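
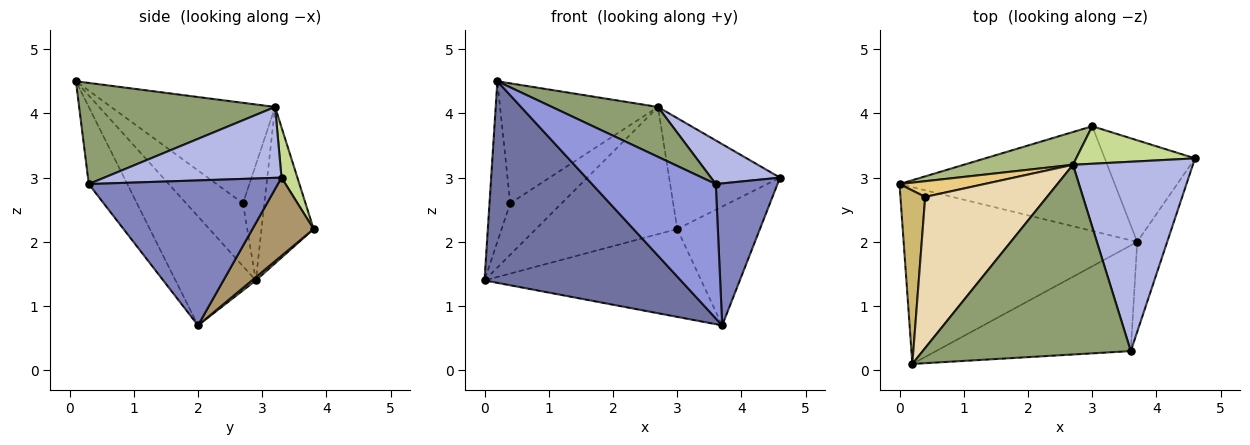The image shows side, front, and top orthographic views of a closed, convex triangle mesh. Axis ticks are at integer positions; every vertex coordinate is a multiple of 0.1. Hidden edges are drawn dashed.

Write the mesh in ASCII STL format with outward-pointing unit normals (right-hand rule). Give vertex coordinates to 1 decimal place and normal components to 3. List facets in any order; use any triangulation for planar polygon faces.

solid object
 facet normal -0.294 -0.719 -0.630
  outer loop
   vertex 3.7 2.0 0.7
   vertex 0.2 0.1 4.5
   vertex 0.0 2.9 1.4
  endloop
 endfacet
 facet normal 0.933 -0.304 -0.193
  outer loop
   vertex 3.6 0.3 2.9
   vertex 3.7 2.0 0.7
   vertex 4.6 3.3 3.0
  endloop
 endfacet
 facet normal -0.238 -0.763 -0.601
  outer loop
   vertex 3.6 0.3 2.9
   vertex 0.2 0.1 4.5
   vertex 3.7 2.0 0.7
  endloop
 endfacet
 facet normal 0.499 -0.195 0.844
  outer loop
   vertex 2.7 3.2 4.1
   vertex 3.6 0.3 2.9
   vertex 4.6 3.3 3.0
  endloop
 endfacet
 facet normal 0.425 -0.230 0.875
  outer loop
   vertex 2.7 3.2 4.1
   vertex 0.2 0.1 4.5
   vertex 3.6 0.3 2.9
  endloop
 endfacet
 facet normal -0.336 0.912 0.235
  outer loop
   vertex 3.0 3.8 2.2
   vertex 0.0 2.9 1.4
   vertex 2.7 3.2 4.1
  endloop
 endfacet
 facet normal 0.134 0.939 0.318
  outer loop
   vertex 3.0 3.8 2.2
   vertex 2.7 3.2 4.1
   vertex 4.6 3.3 3.0
  endloop
 endfacet
 facet normal 0.011 0.643 -0.766
  outer loop
   vertex 3.0 3.8 2.2
   vertex 3.7 2.0 0.7
   vertex 0.0 2.9 1.4
  endloop
 endfacet
 facet normal 0.490 0.663 -0.566
  outer loop
   vertex 3.0 3.8 2.2
   vertex 4.6 3.3 3.0
   vertex 3.7 2.0 0.7
  endloop
 endfacet
 facet normal -0.881 0.322 0.347
  outer loop
   vertex 0.4 2.7 2.6
   vertex 0.0 2.9 1.4
   vertex 0.2 0.1 4.5
  endloop
 endfacet
 facet normal -0.370 0.888 0.271
  outer loop
   vertex 0.4 2.7 2.6
   vertex 2.7 3.2 4.1
   vertex 0.0 2.9 1.4
  endloop
 endfacet
 facet normal -0.543 0.522 0.658
  outer loop
   vertex 0.4 2.7 2.6
   vertex 0.2 0.1 4.5
   vertex 2.7 3.2 4.1
  endloop
 endfacet
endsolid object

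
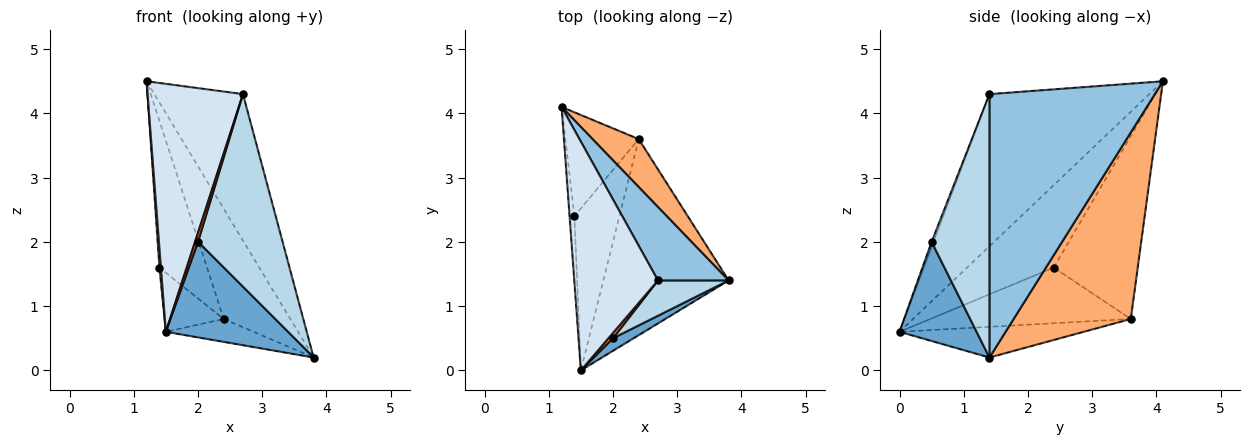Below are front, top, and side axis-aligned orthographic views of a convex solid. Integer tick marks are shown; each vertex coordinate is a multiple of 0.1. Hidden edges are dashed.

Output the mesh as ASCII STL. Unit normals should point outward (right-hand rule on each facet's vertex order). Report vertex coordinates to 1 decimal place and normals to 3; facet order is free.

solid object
 facet normal 0.531 -0.840 0.111
  outer loop
   vertex 2.0 0.5 2.0
   vertex 1.5 0.0 0.6
   vertex 3.8 1.4 0.2
  endloop
 endfacet
 facet normal 0.858 0.460 0.230
  outer loop
   vertex 2.7 1.4 4.3
   vertex 3.8 1.4 0.2
   vertex 1.2 4.1 4.5
  endloop
 endfacet
 facet normal 0.558 -0.816 0.150
  outer loop
   vertex 2.7 1.4 4.3
   vertex 2.0 0.5 2.0
   vertex 3.8 1.4 0.2
  endloop
 endfacet
 facet normal -0.777 -0.463 0.427
  outer loop
   vertex 2.7 1.4 4.3
   vertex 1.2 4.1 4.5
   vertex 1.5 0.0 0.6
  endloop
 endfacet
 facet normal -0.487 -0.753 0.443
  outer loop
   vertex 2.7 1.4 4.3
   vertex 1.5 0.0 0.6
   vertex 2.0 0.5 2.0
  endloop
 endfacet
 facet normal 0.850 0.483 0.210
  outer loop
   vertex 2.4 3.6 0.8
   vertex 1.2 4.1 4.5
   vertex 3.8 1.4 0.2
  endloop
 endfacet
 facet normal -0.236 0.113 -0.965
  outer loop
   vertex 2.4 3.6 0.8
   vertex 3.8 1.4 0.2
   vertex 1.5 0.0 0.6
  endloop
 endfacet
 facet normal -0.998 -0.017 -0.059
  outer loop
   vertex 1.4 2.4 1.6
   vertex 1.5 0.0 0.6
   vertex 1.2 4.1 4.5
  endloop
 endfacet
 facet normal -0.822 0.465 -0.329
  outer loop
   vertex 1.4 2.4 1.6
   vertex 1.2 4.1 4.5
   vertex 2.4 3.6 0.8
  endloop
 endfacet
 facet normal -0.758 0.224 -0.612
  outer loop
   vertex 1.4 2.4 1.6
   vertex 2.4 3.6 0.8
   vertex 1.5 0.0 0.6
  endloop
 endfacet
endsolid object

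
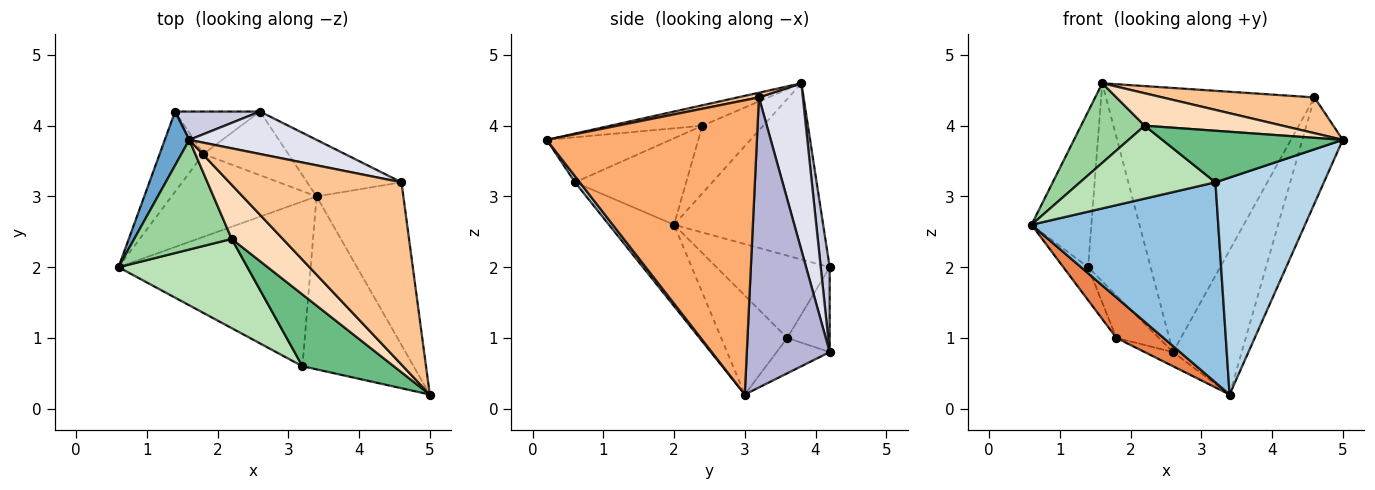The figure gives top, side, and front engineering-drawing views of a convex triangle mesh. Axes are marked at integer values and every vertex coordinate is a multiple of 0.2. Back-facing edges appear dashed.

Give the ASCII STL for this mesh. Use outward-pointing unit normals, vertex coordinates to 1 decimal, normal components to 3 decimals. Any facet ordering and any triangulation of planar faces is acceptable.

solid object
 facet normal -0.920 0.370 0.128
  outer loop
   vertex 1.6 3.8 4.6
   vertex 1.4 4.2 2.0
   vertex 0.6 2.0 2.6
  endloop
 endfacet
 facet normal -0.260 -0.746 -0.614
  outer loop
   vertex 3.2 0.6 3.2
   vertex 0.6 2.0 2.6
   vertex 3.4 3.0 0.2
  endloop
 endfacet
 facet normal 0.034 -0.782 -0.623
  outer loop
   vertex 3.2 0.6 3.2
   vertex 3.4 3.0 0.2
   vertex 5.0 0.2 3.8
  endloop
 endfacet
 facet normal -0.867 0.190 -0.461
  outer loop
   vertex 1.8 3.6 1.0
   vertex 0.6 2.0 2.6
   vertex 1.4 4.2 2.0
  endloop
 endfacet
 facet normal -0.523 -0.374 -0.766
  outer loop
   vertex 1.8 3.6 1.0
   vertex 3.4 3.0 0.2
   vertex 0.6 2.0 2.6
  endloop
 endfacet
 facet normal 0.943 0.181 -0.278
  outer loop
   vertex 4.6 3.2 4.4
   vertex 5.0 0.2 3.8
   vertex 3.4 3.0 0.2
  endloop
 endfacet
 facet normal 0.027 -0.193 0.981
  outer loop
   vertex 4.6 3.2 4.4
   vertex 1.6 3.8 4.6
   vertex 5.0 0.2 3.8
  endloop
 endfacet
 facet normal -0.324 -0.487 0.811
  outer loop
   vertex 2.2 2.4 4.0
   vertex 5.0 0.2 3.8
   vertex 1.6 3.8 4.6
  endloop
 endfacet
 facet normal -0.372 -0.542 0.754
  outer loop
   vertex 2.2 2.4 4.0
   vertex 3.2 0.6 3.2
   vertex 5.0 0.2 3.8
  endloop
 endfacet
 facet normal -0.489 -0.512 0.706
  outer loop
   vertex 2.2 2.4 4.0
   vertex 1.6 3.8 4.6
   vertex 0.6 2.0 2.6
  endloop
 endfacet
 facet normal -0.461 -0.562 0.687
  outer loop
   vertex 2.2 2.4 4.0
   vertex 0.6 2.0 2.6
   vertex 3.2 0.6 3.2
  endloop
 endfacet
 facet normal -0.577 0.577 -0.577
  outer loop
   vertex 2.6 4.2 0.8
   vertex 1.8 3.6 1.0
   vertex 1.4 4.2 2.0
  endloop
 endfacet
 facet normal -0.377 0.201 -0.904
  outer loop
   vertex 2.6 4.2 0.8
   vertex 3.4 3.0 0.2
   vertex 1.8 3.6 1.0
  endloop
 endfacet
 facet normal 0.747 0.619 -0.243
  outer loop
   vertex 2.6 4.2 0.8
   vertex 4.6 3.2 4.4
   vertex 3.4 3.0 0.2
  endloop
 endfacet
 facet normal 0.140 0.980 0.140
  outer loop
   vertex 2.6 4.2 0.8
   vertex 1.4 4.2 2.0
   vertex 1.6 3.8 4.6
  endloop
 endfacet
 facet normal 0.204 0.967 0.155
  outer loop
   vertex 2.6 4.2 0.8
   vertex 1.6 3.8 4.6
   vertex 4.6 3.2 4.4
  endloop
 endfacet
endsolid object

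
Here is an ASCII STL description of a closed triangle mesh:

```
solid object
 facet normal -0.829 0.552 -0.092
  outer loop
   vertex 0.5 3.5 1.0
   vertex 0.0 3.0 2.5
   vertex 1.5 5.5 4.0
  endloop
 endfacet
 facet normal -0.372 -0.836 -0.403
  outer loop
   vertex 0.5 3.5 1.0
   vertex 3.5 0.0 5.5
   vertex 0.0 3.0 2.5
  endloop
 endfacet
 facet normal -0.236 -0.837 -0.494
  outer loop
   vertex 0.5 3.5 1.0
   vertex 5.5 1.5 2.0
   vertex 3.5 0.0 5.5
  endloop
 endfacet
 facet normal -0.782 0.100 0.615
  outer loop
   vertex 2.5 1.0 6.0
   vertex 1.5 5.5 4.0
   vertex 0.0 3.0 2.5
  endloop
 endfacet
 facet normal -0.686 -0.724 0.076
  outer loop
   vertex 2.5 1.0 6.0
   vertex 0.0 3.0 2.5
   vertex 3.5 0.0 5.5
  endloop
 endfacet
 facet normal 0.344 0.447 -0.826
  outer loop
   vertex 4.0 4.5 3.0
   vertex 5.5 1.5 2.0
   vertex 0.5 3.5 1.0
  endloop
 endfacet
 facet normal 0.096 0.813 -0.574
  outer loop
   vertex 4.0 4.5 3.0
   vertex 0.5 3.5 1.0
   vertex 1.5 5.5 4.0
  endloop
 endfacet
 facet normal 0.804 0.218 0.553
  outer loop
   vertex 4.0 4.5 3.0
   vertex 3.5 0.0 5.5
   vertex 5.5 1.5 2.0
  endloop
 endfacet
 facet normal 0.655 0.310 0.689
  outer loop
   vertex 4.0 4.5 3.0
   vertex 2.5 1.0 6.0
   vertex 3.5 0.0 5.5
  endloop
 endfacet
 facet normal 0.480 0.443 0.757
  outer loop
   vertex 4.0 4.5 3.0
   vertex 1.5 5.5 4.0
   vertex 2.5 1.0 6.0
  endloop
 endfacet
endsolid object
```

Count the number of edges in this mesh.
15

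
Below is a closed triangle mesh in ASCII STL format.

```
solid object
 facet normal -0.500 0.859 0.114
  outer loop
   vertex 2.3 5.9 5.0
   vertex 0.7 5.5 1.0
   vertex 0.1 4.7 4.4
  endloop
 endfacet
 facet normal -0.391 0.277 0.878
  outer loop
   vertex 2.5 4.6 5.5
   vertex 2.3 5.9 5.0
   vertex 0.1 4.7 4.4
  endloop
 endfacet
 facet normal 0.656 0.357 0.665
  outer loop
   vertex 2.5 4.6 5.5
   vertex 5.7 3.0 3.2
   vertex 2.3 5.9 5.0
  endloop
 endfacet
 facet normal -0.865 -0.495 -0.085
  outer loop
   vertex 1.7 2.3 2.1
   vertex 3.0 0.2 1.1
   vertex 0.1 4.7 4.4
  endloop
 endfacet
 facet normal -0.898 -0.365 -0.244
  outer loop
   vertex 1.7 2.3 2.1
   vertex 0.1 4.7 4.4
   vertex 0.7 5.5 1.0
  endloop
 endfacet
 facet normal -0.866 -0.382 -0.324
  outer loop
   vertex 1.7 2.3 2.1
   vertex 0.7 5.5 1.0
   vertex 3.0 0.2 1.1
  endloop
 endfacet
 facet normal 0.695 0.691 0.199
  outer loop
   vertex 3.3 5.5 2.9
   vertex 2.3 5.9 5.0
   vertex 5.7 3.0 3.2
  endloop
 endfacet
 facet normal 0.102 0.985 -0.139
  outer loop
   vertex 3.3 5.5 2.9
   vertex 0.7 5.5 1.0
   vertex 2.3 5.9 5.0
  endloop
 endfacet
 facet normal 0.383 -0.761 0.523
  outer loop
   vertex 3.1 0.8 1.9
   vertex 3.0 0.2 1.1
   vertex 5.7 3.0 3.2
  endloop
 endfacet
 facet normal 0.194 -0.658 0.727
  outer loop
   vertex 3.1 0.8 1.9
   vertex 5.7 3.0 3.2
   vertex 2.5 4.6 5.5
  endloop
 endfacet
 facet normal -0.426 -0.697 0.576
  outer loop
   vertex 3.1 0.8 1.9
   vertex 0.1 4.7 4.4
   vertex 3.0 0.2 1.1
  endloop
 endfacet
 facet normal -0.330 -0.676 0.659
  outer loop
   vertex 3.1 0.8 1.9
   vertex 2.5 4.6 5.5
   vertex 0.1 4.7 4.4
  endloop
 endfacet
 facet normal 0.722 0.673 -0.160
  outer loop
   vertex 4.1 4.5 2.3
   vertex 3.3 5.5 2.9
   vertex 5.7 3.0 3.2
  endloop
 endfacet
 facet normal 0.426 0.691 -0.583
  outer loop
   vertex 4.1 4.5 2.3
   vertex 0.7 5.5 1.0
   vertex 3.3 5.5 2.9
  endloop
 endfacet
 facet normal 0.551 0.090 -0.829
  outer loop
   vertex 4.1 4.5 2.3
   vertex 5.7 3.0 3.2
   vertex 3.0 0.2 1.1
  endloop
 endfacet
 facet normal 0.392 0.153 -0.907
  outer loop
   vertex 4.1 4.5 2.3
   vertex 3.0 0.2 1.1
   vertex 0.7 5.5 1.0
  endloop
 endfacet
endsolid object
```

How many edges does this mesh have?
24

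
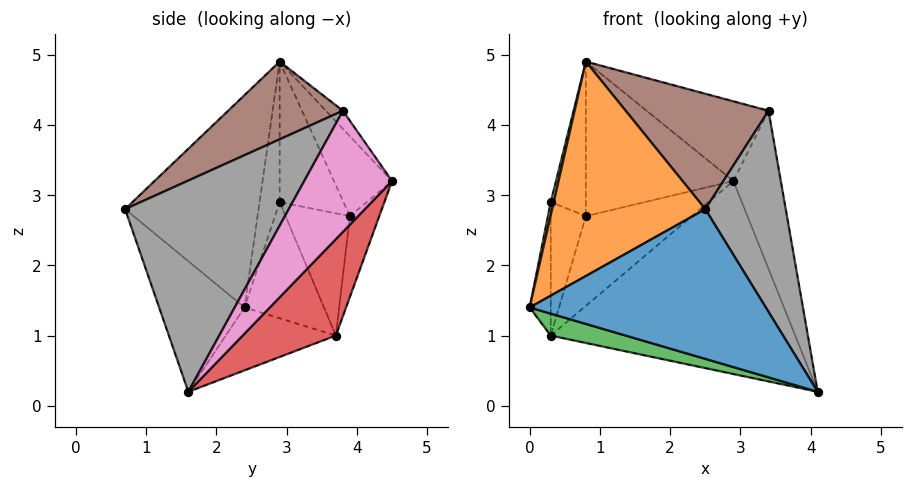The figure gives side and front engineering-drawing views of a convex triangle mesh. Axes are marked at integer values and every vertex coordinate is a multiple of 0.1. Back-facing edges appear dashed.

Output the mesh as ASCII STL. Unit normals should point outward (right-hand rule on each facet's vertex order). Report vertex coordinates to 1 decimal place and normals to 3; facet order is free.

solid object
 facet normal -0.300 -0.829 -0.472
  outer loop
   vertex 2.5 0.7 2.8
   vertex 0.0 2.4 1.4
   vertex 4.1 1.6 0.2
  endloop
 endfacet
 facet normal -0.636 -0.730 0.250
  outer loop
   vertex 0.8 2.9 4.9
   vertex 0.0 2.4 1.4
   vertex 2.5 0.7 2.8
  endloop
 endfacet
 facet normal -0.312 -0.213 -0.926
  outer loop
   vertex 0.3 3.7 1.0
   vertex 4.1 1.6 0.2
   vertex 0.0 2.4 1.4
  endloop
 endfacet
 facet normal 0.284 0.744 -0.605
  outer loop
   vertex 0.3 3.7 1.0
   vertex 2.9 4.5 3.2
   vertex 4.1 1.6 0.2
  endloop
 endfacet
 facet normal -0.109 0.788 0.606
  outer loop
   vertex 3.4 3.8 4.2
   vertex 2.9 4.5 3.2
   vertex 0.8 2.9 4.9
  endloop
 endfacet
 facet normal 0.377 -0.470 0.798
  outer loop
   vertex 3.4 3.8 4.2
   vertex 0.8 2.9 4.9
   vertex 2.5 0.7 2.8
  endloop
 endfacet
 facet normal 0.875 0.472 -0.107
  outer loop
   vertex 3.4 3.8 4.2
   vertex 4.1 1.6 0.2
   vertex 2.9 4.5 3.2
  endloop
 endfacet
 facet normal 0.833 -0.410 0.371
  outer loop
   vertex 3.4 3.8 4.2
   vertex 2.5 0.7 2.8
   vertex 4.1 1.6 0.2
  endloop
 endfacet
 facet normal -0.960 -0.144 0.240
  outer loop
   vertex 0.3 2.9 2.9
   vertex 0.0 2.4 1.4
   vertex 0.8 2.9 4.9
  endloop
 endfacet
 facet normal -0.961 0.255 0.107
  outer loop
   vertex 0.3 2.9 2.9
   vertex 0.3 3.7 1.0
   vertex 0.0 2.4 1.4
  endloop
 endfacet
 facet normal -0.338 0.857 0.390
  outer loop
   vertex 0.8 3.9 2.7
   vertex 0.8 2.9 4.9
   vertex 2.9 4.5 3.2
  endloop
 endfacet
 facet normal -0.267 0.963 -0.035
  outer loop
   vertex 0.8 3.9 2.7
   vertex 2.9 4.5 3.2
   vertex 0.3 3.7 1.0
  endloop
 endfacet
 facet normal -0.856 0.471 0.214
  outer loop
   vertex 0.8 3.9 2.7
   vertex 0.3 2.9 2.9
   vertex 0.8 2.9 4.9
  endloop
 endfacet
 facet normal -0.860 0.470 0.198
  outer loop
   vertex 0.8 3.9 2.7
   vertex 0.3 3.7 1.0
   vertex 0.3 2.9 2.9
  endloop
 endfacet
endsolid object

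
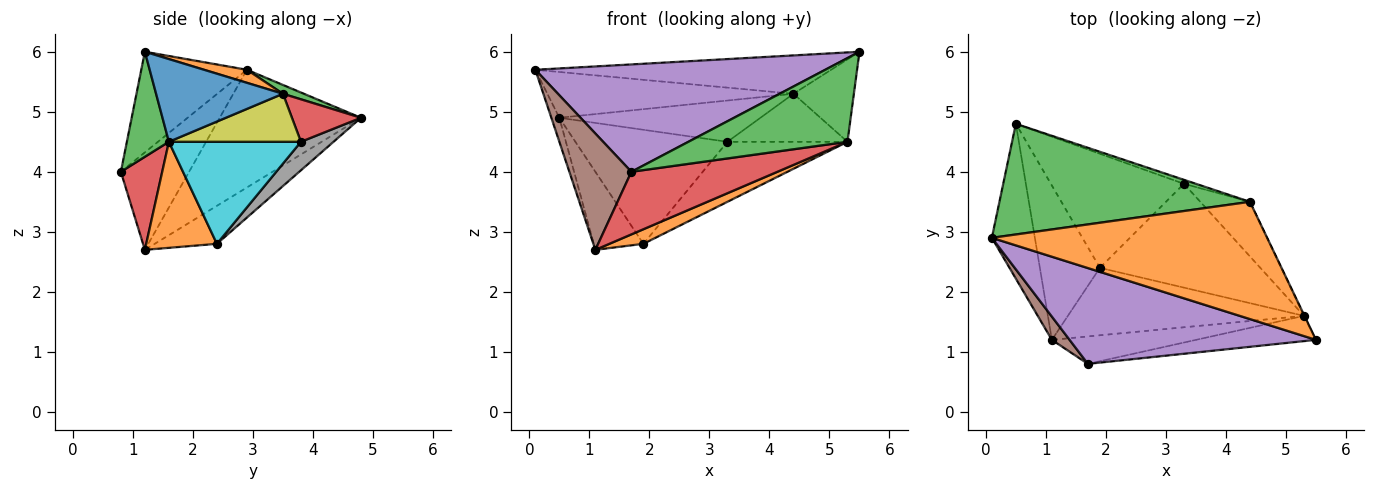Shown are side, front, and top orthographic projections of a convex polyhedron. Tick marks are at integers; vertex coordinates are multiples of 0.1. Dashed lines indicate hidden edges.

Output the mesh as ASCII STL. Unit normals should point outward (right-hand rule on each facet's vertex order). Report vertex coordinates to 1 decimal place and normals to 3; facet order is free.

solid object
 facet normal -0.938 0.053 -0.343
  outer loop
   vertex 1.1 1.2 2.7
   vertex 0.1 2.9 5.7
   vertex 0.5 4.8 4.9
  endloop
 endfacet
 facet normal 0.045 0.311 0.950
  outer loop
   vertex 4.4 3.5 5.3
   vertex 0.1 2.9 5.7
   vertex 5.5 1.2 6.0
  endloop
 endfacet
 facet normal 0.033 0.382 0.924
  outer loop
   vertex 4.4 3.5 5.3
   vertex 0.5 4.8 4.9
   vertex 0.1 2.9 5.7
  endloop
 endfacet
 facet normal 0.323 0.942 -0.091
  outer loop
   vertex 4.4 3.5 5.3
   vertex 3.3 3.8 4.5
   vertex 0.5 4.8 4.9
  endloop
 endfacet
 facet normal -0.262 -0.720 0.642
  outer loop
   vertex 1.7 0.8 4.0
   vertex 5.5 1.2 6.0
   vertex 0.1 2.9 5.7
  endloop
 endfacet
 facet normal -0.733 -0.667 0.133
  outer loop
   vertex 1.7 0.8 4.0
   vertex 0.1 2.9 5.7
   vertex 1.1 1.2 2.7
  endloop
 endfacet
 facet normal -0.492 0.393 -0.777
  outer loop
   vertex 1.9 2.4 2.8
   vertex 1.1 1.2 2.7
   vertex 0.5 4.8 4.9
  endloop
 endfacet
 facet normal 0.150 0.699 -0.699
  outer loop
   vertex 1.9 2.4 2.8
   vertex 0.5 4.8 4.9
   vertex 3.3 3.8 4.5
  endloop
 endfacet
 facet normal 0.588 0.534 -0.608
  outer loop
   vertex 5.3 1.6 4.5
   vertex 3.3 3.8 4.5
   vertex 4.4 3.5 5.3
  endloop
 endfacet
 facet normal 0.482 0.438 -0.758
  outer loop
   vertex 5.3 1.6 4.5
   vertex 1.9 2.4 2.8
   vertex 3.3 3.8 4.5
  endloop
 endfacet
 facet normal 0.903 0.430 -0.006
  outer loop
   vertex 5.3 1.6 4.5
   vertex 4.4 3.5 5.3
   vertex 5.5 1.2 6.0
  endloop
 endfacet
 facet normal 0.402 -0.193 -0.895
  outer loop
   vertex 5.3 1.6 4.5
   vertex 1.1 1.2 2.7
   vertex 1.9 2.4 2.8
  endloop
 endfacet
 facet normal 0.245 -0.928 -0.280
  outer loop
   vertex 5.3 1.6 4.5
   vertex 5.5 1.2 6.0
   vertex 1.7 0.8 4.0
  endloop
 endfacet
 facet normal 0.251 -0.887 -0.389
  outer loop
   vertex 5.3 1.6 4.5
   vertex 1.7 0.8 4.0
   vertex 1.1 1.2 2.7
  endloop
 endfacet
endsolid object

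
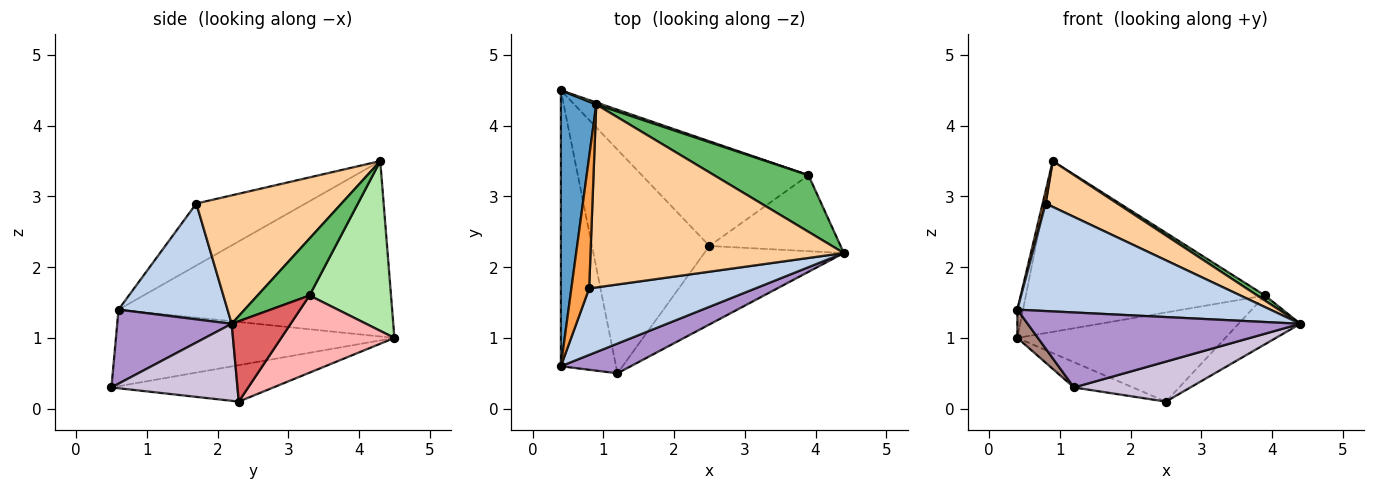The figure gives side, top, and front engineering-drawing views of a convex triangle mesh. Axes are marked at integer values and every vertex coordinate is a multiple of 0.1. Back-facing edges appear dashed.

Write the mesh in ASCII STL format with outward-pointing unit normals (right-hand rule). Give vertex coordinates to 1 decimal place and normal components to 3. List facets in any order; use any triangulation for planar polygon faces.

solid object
 facet normal -0.980 0.020 0.198
  outer loop
   vertex 0.9 4.3 3.5
   vertex 0.4 4.5 1.0
   vertex 0.4 0.6 1.4
  endloop
 endfacet
 facet normal 0.344 -0.799 0.494
  outer loop
   vertex 0.8 1.7 2.9
   vertex 0.4 0.6 1.4
   vertex 4.4 2.2 1.2
  endloop
 endfacet
 facet normal -0.961 -0.027 0.276
  outer loop
   vertex 0.8 1.7 2.9
   vertex 0.9 4.3 3.5
   vertex 0.4 0.6 1.4
  endloop
 endfacet
 facet normal 0.441 -0.218 0.870
  outer loop
   vertex 0.8 1.7 2.9
   vertex 4.4 2.2 1.2
   vertex 0.9 4.3 3.5
  endloop
 endfacet
 facet normal 0.515 -0.076 0.854
  outer loop
   vertex 3.9 3.3 1.6
   vertex 0.9 4.3 3.5
   vertex 4.4 2.2 1.2
  endloop
 endfacet
 facet normal 0.323 0.946 0.011
  outer loop
   vertex 3.9 3.3 1.6
   vertex 0.4 4.5 1.0
   vertex 0.9 4.3 3.5
  endloop
 endfacet
 facet normal 0.458 0.480 -0.748
  outer loop
   vertex 3.9 3.3 1.6
   vertex 4.4 2.2 1.2
   vertex 2.5 2.3 0.1
  endloop
 endfacet
 facet normal 0.333 0.611 -0.718
  outer loop
   vertex 3.9 3.3 1.6
   vertex 2.5 2.3 0.1
   vertex 0.4 4.5 1.0
  endloop
 endfacet
 facet normal 0.364 -0.866 0.343
  outer loop
   vertex 1.2 0.5 0.3
   vertex 4.4 2.2 1.2
   vertex 0.4 0.6 1.4
  endloop
 endfacet
 facet normal 0.441 -0.408 -0.799
  outer loop
   vertex 1.2 0.5 0.3
   vertex 2.5 2.3 0.1
   vertex 4.4 2.2 1.2
  endloop
 endfacet
 facet normal -0.810 -0.060 -0.584
  outer loop
   vertex 1.2 0.5 0.3
   vertex 0.4 0.6 1.4
   vertex 0.4 4.5 1.0
  endloop
 endfacet
 facet normal -0.295 0.107 -0.950
  outer loop
   vertex 1.2 0.5 0.3
   vertex 0.4 4.5 1.0
   vertex 2.5 2.3 0.1
  endloop
 endfacet
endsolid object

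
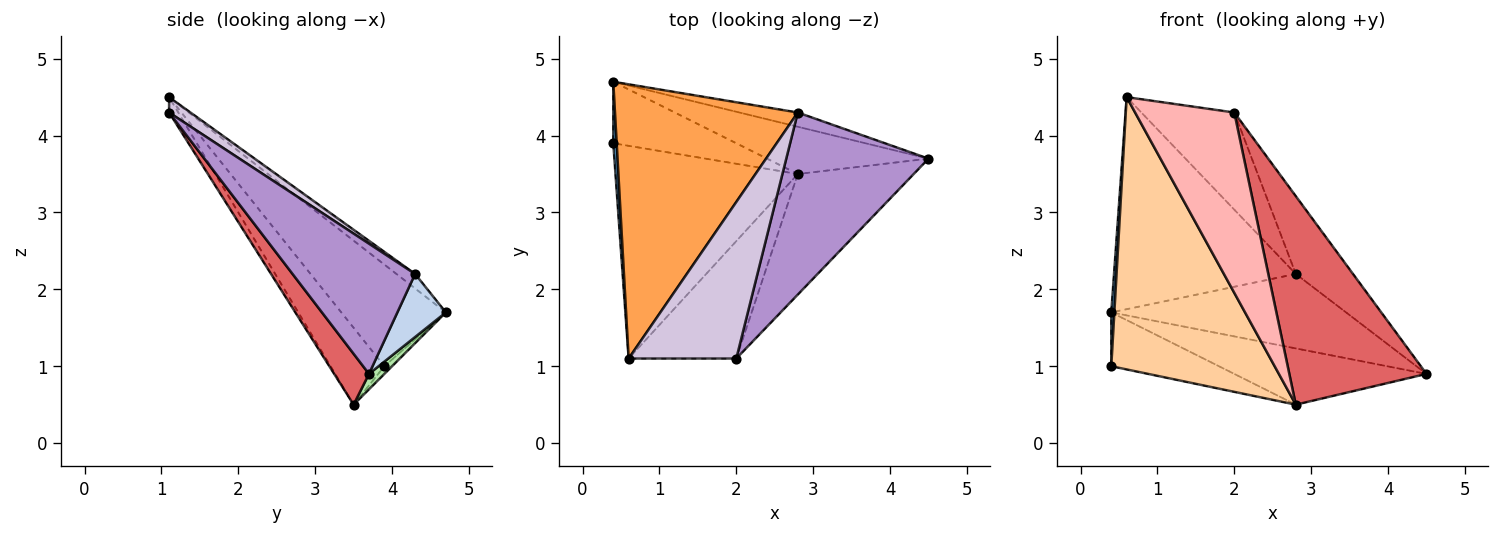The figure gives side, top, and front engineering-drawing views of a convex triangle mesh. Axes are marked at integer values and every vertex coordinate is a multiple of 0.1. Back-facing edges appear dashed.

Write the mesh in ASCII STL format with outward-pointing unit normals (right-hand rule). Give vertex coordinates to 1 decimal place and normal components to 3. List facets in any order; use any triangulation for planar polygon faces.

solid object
 facet normal -0.999 -0.029 0.034
  outer loop
   vertex 0.4 4.7 1.7
   vertex 0.4 3.9 1.0
   vertex 0.6 1.1 4.5
  endloop
 endfacet
 facet normal 0.199 0.963 -0.184
  outer loop
   vertex 2.8 4.3 2.2
   vertex 4.5 3.7 0.9
   vertex 0.4 4.7 1.7
  endloop
 endfacet
 facet normal -0.063 0.611 0.789
  outer loop
   vertex 2.8 4.3 2.2
   vertex 0.4 4.7 1.7
   vertex 0.6 1.1 4.5
  endloop
 endfacet
 facet normal -0.251 -0.763 -0.596
  outer loop
   vertex 2.8 3.5 0.5
   vertex 0.6 1.1 4.5
   vertex 0.4 3.9 1.0
  endloop
 endfacet
 facet normal -0.047 0.658 -0.752
  outer loop
   vertex 2.8 3.5 0.5
   vertex 0.4 3.9 1.0
   vertex 0.4 4.7 1.7
  endloop
 endfacet
 facet normal 0.061 0.764 -0.642
  outer loop
   vertex 2.8 3.5 0.5
   vertex 0.4 4.7 1.7
   vertex 4.5 3.7 0.9
  endloop
 endfacet
 facet normal 0.215 -0.846 -0.489
  outer loop
   vertex 2.0 1.1 4.3
   vertex 2.8 3.5 0.5
   vertex 4.5 3.7 0.9
  endloop
 endfacet
 facet normal -0.078 -0.835 -0.544
  outer loop
   vertex 2.0 1.1 4.3
   vertex 0.6 1.1 4.5
   vertex 2.8 3.5 0.5
  endloop
 endfacet
 facet normal 0.644 0.301 0.703
  outer loop
   vertex 2.0 1.1 4.3
   vertex 4.5 3.7 0.9
   vertex 2.8 4.3 2.2
  endloop
 endfacet
 facet normal 0.121 0.523 0.844
  outer loop
   vertex 2.0 1.1 4.3
   vertex 2.8 4.3 2.2
   vertex 0.6 1.1 4.5
  endloop
 endfacet
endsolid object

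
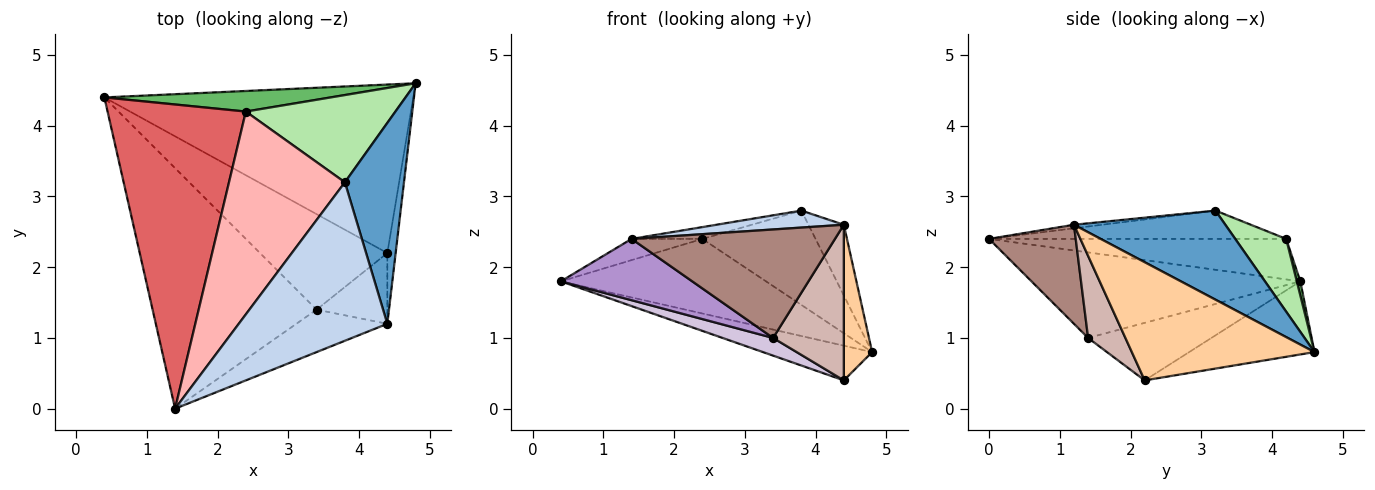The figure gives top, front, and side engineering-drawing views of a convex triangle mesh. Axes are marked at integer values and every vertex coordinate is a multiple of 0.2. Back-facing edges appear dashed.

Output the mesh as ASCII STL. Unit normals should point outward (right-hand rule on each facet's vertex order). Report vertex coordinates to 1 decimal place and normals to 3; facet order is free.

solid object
 facet normal 0.818 0.191 0.543
  outer loop
   vertex 4.4 1.2 2.6
   vertex 4.8 4.6 0.8
   vertex 3.8 3.2 2.8
  endloop
 endfacet
 facet normal -0.024 -0.107 0.994
  outer loop
   vertex 4.4 1.2 2.6
   vertex 3.8 3.2 2.8
   vertex 1.4 0.0 2.4
  endloop
 endfacet
 facet normal -0.226 0.197 -0.954
  outer loop
   vertex 4.4 2.2 0.4
   vertex 0.4 4.4 1.8
   vertex 4.8 4.6 0.8
  endloop
 endfacet
 facet normal 0.986 -0.153 -0.069
  outer loop
   vertex 4.4 2.2 0.4
   vertex 4.8 4.6 0.8
   vertex 4.4 1.2 2.6
  endloop
 endfacet
 facet normal 0.017 0.964 0.266
  outer loop
   vertex 2.4 4.2 2.4
   vertex 4.8 4.6 0.8
   vertex 0.4 4.4 1.8
  endloop
 endfacet
 facet normal 0.314 0.697 0.645
  outer loop
   vertex 2.4 4.2 2.4
   vertex 3.8 3.2 2.8
   vertex 4.8 4.6 0.8
  endloop
 endfacet
 facet normal -0.281 0.067 0.958
  outer loop
   vertex 2.4 4.2 2.4
   vertex 0.4 4.4 1.8
   vertex 1.4 0.0 2.4
  endloop
 endfacet
 facet normal -0.237 0.056 0.970
  outer loop
   vertex 2.4 4.2 2.4
   vertex 1.4 0.0 2.4
   vertex 3.8 3.2 2.8
  endloop
 endfacet
 facet normal -0.451 -0.220 -0.865
  outer loop
   vertex 3.4 1.4 1.0
   vertex 1.4 0.0 2.4
   vertex 0.4 4.4 1.8
  endloop
 endfacet
 facet normal -0.406 -0.166 -0.899
  outer loop
   vertex 3.4 1.4 1.0
   vertex 0.4 4.4 1.8
   vertex 4.4 2.2 0.4
  endloop
 endfacet
 facet normal 0.369 -0.866 -0.339
  outer loop
   vertex 3.4 1.4 1.0
   vertex 4.4 1.2 2.6
   vertex 1.4 0.0 2.4
  endloop
 endfacet
 facet normal 0.433 -0.821 -0.373
  outer loop
   vertex 3.4 1.4 1.0
   vertex 4.4 2.2 0.4
   vertex 4.4 1.2 2.6
  endloop
 endfacet
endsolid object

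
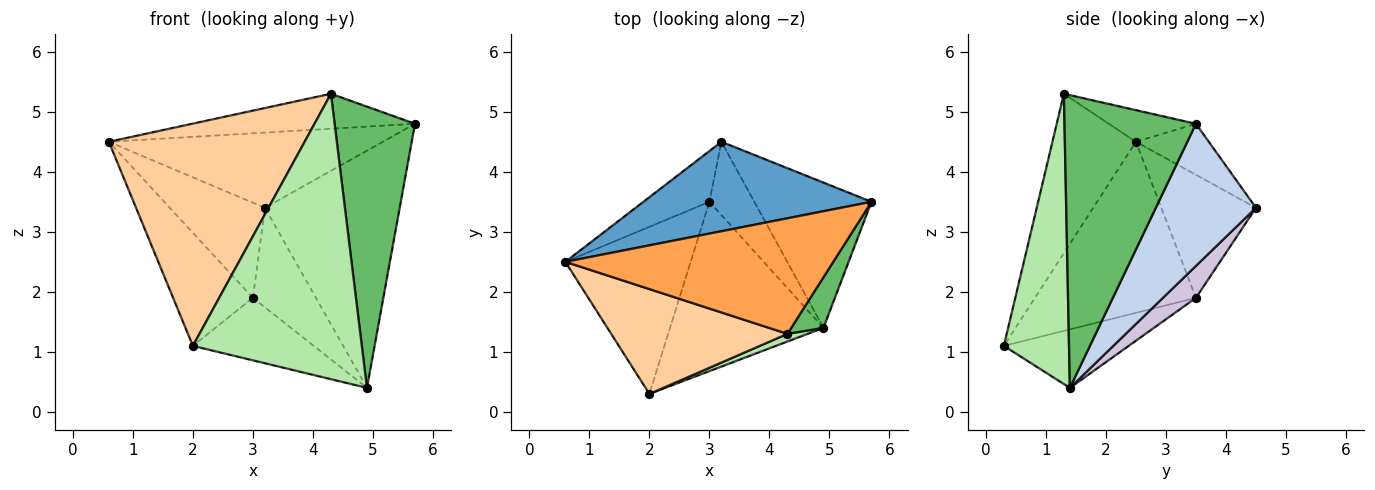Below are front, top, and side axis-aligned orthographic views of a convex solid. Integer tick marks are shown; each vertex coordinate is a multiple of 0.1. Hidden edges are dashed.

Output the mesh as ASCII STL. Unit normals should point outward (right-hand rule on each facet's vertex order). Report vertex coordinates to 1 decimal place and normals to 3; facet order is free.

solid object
 facet normal -0.169 0.634 0.754
  outer loop
   vertex 3.2 4.5 3.4
   vertex 0.6 2.5 4.5
   vertex 5.7 3.5 4.8
  endloop
 endfacet
 facet normal 0.535 0.720 -0.441
  outer loop
   vertex 4.9 1.4 0.4
   vertex 3.2 4.5 3.4
   vertex 5.7 3.5 4.8
  endloop
 endfacet
 facet normal -0.112 0.288 0.951
  outer loop
   vertex 4.3 1.3 5.3
   vertex 5.7 3.5 4.8
   vertex 0.6 2.5 4.5
  endloop
 endfacet
 facet normal -0.360 -0.844 0.398
  outer loop
   vertex 4.3 1.3 5.3
   vertex 0.6 2.5 4.5
   vertex 2.0 0.3 1.1
  endloop
 endfacet
 facet normal 0.849 -0.519 0.093
  outer loop
   vertex 4.3 1.3 5.3
   vertex 4.9 1.4 0.4
   vertex 5.7 3.5 4.8
  endloop
 endfacet
 facet normal 0.360 -0.933 0.025
  outer loop
   vertex 4.3 1.3 5.3
   vertex 2.0 0.3 1.1
   vertex 4.9 1.4 0.4
  endloop
 endfacet
 facet normal -0.749 0.371 -0.549
  outer loop
   vertex 3.0 3.5 1.9
   vertex 2.0 0.3 1.1
   vertex 0.6 2.5 4.5
  endloop
 endfacet
 facet normal -0.660 0.663 -0.354
  outer loop
   vertex 3.0 3.5 1.9
   vertex 0.6 2.5 4.5
   vertex 3.2 4.5 3.4
  endloop
 endfacet
 facet normal -0.337 0.326 -0.883
  outer loop
   vertex 3.0 3.5 1.9
   vertex 4.9 1.4 0.4
   vertex 2.0 0.3 1.1
  endloop
 endfacet
 facet normal 0.389 0.742 -0.546
  outer loop
   vertex 3.0 3.5 1.9
   vertex 3.2 4.5 3.4
   vertex 4.9 1.4 0.4
  endloop
 endfacet
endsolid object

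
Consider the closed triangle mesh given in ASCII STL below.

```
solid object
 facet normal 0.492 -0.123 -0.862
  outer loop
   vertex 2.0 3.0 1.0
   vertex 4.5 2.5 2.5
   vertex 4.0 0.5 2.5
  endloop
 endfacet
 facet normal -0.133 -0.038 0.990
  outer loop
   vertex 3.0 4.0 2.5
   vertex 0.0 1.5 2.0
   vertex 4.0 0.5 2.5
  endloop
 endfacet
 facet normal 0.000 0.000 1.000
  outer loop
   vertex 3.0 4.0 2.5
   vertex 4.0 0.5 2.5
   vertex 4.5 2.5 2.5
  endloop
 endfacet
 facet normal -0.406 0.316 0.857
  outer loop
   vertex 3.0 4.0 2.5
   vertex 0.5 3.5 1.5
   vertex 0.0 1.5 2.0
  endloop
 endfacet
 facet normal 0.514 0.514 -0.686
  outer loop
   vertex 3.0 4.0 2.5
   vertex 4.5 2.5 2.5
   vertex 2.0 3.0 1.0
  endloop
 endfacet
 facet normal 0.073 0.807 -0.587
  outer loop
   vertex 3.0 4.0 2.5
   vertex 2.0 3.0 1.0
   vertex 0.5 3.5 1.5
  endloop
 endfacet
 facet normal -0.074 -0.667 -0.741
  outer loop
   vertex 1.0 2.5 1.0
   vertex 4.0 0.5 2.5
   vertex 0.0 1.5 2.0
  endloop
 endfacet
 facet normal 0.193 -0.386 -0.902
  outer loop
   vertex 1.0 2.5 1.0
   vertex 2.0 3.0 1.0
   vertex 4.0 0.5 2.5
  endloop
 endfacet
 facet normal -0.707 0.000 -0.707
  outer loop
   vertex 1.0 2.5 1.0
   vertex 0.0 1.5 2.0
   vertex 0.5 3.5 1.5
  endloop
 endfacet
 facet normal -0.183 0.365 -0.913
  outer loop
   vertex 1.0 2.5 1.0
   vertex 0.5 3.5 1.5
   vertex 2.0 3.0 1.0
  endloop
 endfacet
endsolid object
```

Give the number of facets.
10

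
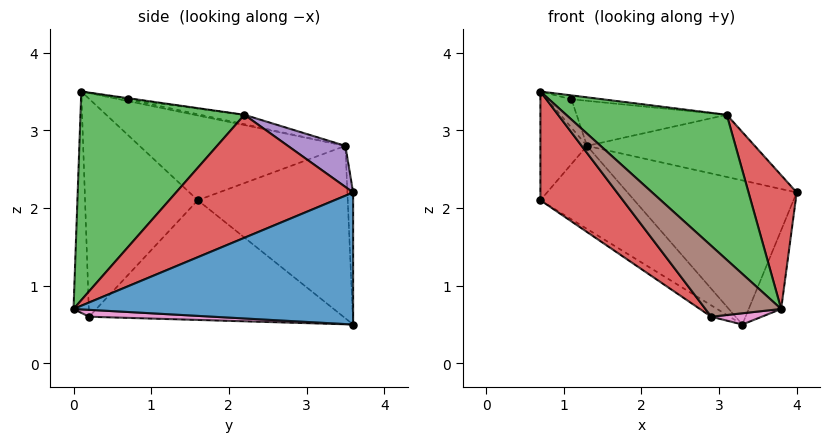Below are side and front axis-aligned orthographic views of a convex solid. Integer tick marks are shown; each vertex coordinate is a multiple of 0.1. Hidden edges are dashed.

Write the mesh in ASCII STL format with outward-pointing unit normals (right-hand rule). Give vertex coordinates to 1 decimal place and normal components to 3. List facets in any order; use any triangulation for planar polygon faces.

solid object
 facet normal 0.919 0.107 -0.379
  outer loop
   vertex 3.3 3.6 0.5
   vertex 4.0 3.6 2.2
   vertex 3.8 0.0 0.7
  endloop
 endfacet
 facet normal -0.034 0.999 0.014
  outer loop
   vertex 1.3 3.5 2.8
   vertex 4.0 3.6 2.2
   vertex 3.3 3.6 0.5
  endloop
 endfacet
 facet normal 0.553 -0.542 0.632
  outer loop
   vertex 3.1 2.2 3.2
   vertex 0.7 0.1 3.5
   vertex 3.8 0.0 0.7
  endloop
 endfacet
 facet normal 0.863 -0.235 0.448
  outer loop
   vertex 3.1 2.2 3.2
   vertex 3.8 0.0 0.7
   vertex 4.0 3.6 2.2
  endloop
 endfacet
 facet normal 0.171 0.498 0.850
  outer loop
   vertex 3.1 2.2 3.2
   vertex 4.0 3.6 2.2
   vertex 1.3 3.5 2.8
  endloop
 endfacet
 facet normal -0.194 -0.964 -0.181
  outer loop
   vertex 2.9 0.2 0.6
   vertex 3.8 0.0 0.7
   vertex 0.7 0.1 3.5
  endloop
 endfacet
 facet normal 0.101 -0.041 -0.994
  outer loop
   vertex 2.9 0.2 0.6
   vertex 3.3 3.6 0.5
   vertex 3.8 0.0 0.7
  endloop
 endfacet
 facet normal -0.078 0.214 0.974
  outer loop
   vertex 1.1 0.7 3.4
   vertex 1.3 3.5 2.8
   vertex 0.7 0.1 3.5
  endloop
 endfacet
 facet normal -0.049 0.196 0.979
  outer loop
   vertex 1.1 0.7 3.4
   vertex 0.7 0.1 3.5
   vertex 3.1 2.2 3.2
  endloop
 endfacet
 facet normal -0.063 0.213 0.975
  outer loop
   vertex 1.1 0.7 3.4
   vertex 3.1 2.2 3.2
   vertex 1.3 3.5 2.8
  endloop
 endfacet
 facet normal -0.690 0.432 -0.581
  outer loop
   vertex 0.7 1.6 2.1
   vertex 1.3 3.5 2.8
   vertex 3.3 3.6 0.5
  endloop
 endfacet
 facet normal -0.546 0.040 -0.837
  outer loop
   vertex 0.7 1.6 2.1
   vertex 3.3 3.6 0.5
   vertex 2.9 0.2 0.6
  endloop
 endfacet
 facet normal -0.949 0.215 0.230
  outer loop
   vertex 0.7 1.6 2.1
   vertex 0.7 0.1 3.5
   vertex 1.3 3.5 2.8
  endloop
 endfacet
 facet normal -0.682 -0.499 -0.535
  outer loop
   vertex 0.7 1.6 2.1
   vertex 2.9 0.2 0.6
   vertex 0.7 0.1 3.5
  endloop
 endfacet
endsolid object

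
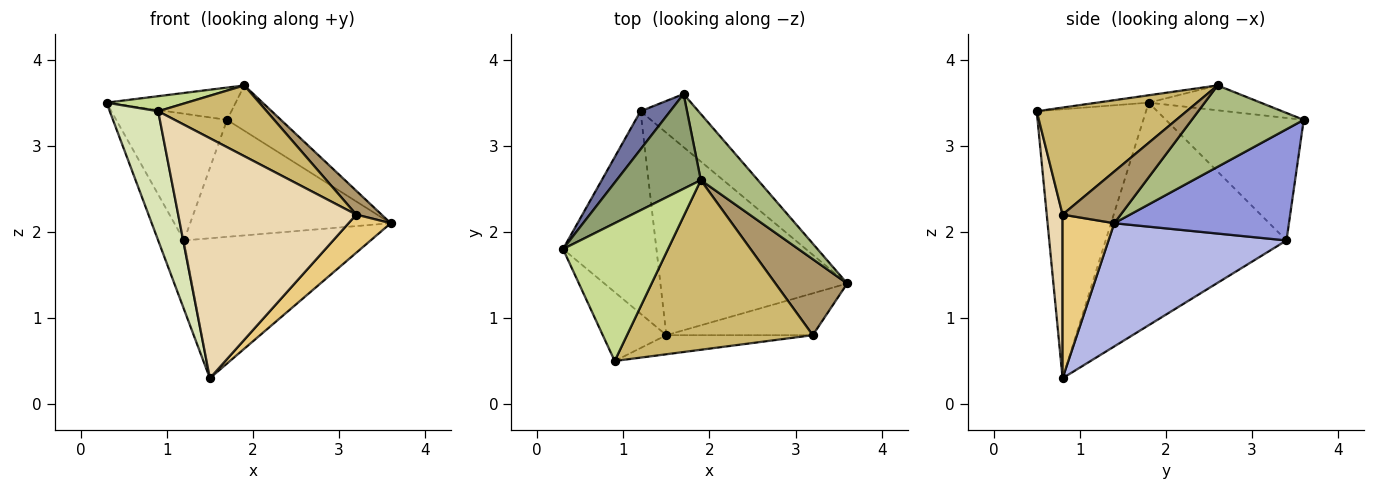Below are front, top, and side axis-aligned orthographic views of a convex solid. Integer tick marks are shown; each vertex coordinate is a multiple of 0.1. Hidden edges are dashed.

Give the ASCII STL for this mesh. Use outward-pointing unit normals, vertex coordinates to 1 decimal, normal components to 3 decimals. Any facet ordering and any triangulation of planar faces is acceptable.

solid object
 facet normal -0.766 0.616 0.185
  outer loop
   vertex 1.2 3.4 1.9
   vertex 0.3 1.8 3.5
   vertex 1.7 3.6 3.3
  endloop
 endfacet
 facet normal -0.914 0.131 -0.384
  outer loop
   vertex 1.2 3.4 1.9
   vertex 1.5 0.8 0.3
   vertex 0.3 1.8 3.5
  endloop
 endfacet
 facet normal 0.621 0.713 -0.324
  outer loop
   vertex 1.2 3.4 1.9
   vertex 1.7 3.6 3.3
   vertex 3.6 1.4 2.1
  endloop
 endfacet
 facet normal 0.477 0.500 -0.723
  outer loop
   vertex 1.2 3.4 1.9
   vertex 3.6 1.4 2.1
   vertex 1.5 0.8 0.3
  endloop
 endfacet
 facet normal -0.269 0.311 0.912
  outer loop
   vertex 1.9 2.6 3.7
   vertex 1.7 3.6 3.3
   vertex 0.3 1.8 3.5
  endloop
 endfacet
 facet normal 0.762 0.366 0.535
  outer loop
   vertex 1.9 2.6 3.7
   vertex 3.6 1.4 2.1
   vertex 1.7 3.6 3.3
  endloop
 endfacet
 facet normal -0.070 -0.108 0.992
  outer loop
   vertex 0.9 0.5 3.4
   vertex 1.9 2.6 3.7
   vertex 0.3 1.8 3.5
  endloop
 endfacet
 facet normal -0.894 -0.396 -0.211
  outer loop
   vertex 0.9 0.5 3.4
   vertex 0.3 1.8 3.5
   vertex 1.5 0.8 0.3
  endloop
 endfacet
 facet normal 0.566 -0.246 0.787
  outer loop
   vertex 3.2 0.8 2.2
   vertex 3.6 1.4 2.1
   vertex 1.9 2.6 3.7
  endloop
 endfacet
 facet normal 0.469 -0.340 0.815
  outer loop
   vertex 3.2 0.8 2.2
   vertex 1.9 2.6 3.7
   vertex 0.9 0.5 3.4
  endloop
 endfacet
 facet normal 0.637 -0.519 -0.570
  outer loop
   vertex 3.2 0.8 2.2
   vertex 1.5 0.8 0.3
   vertex 3.6 1.4 2.1
  endloop
 endfacet
 facet normal 0.088 -0.993 -0.079
  outer loop
   vertex 3.2 0.8 2.2
   vertex 0.9 0.5 3.4
   vertex 1.5 0.8 0.3
  endloop
 endfacet
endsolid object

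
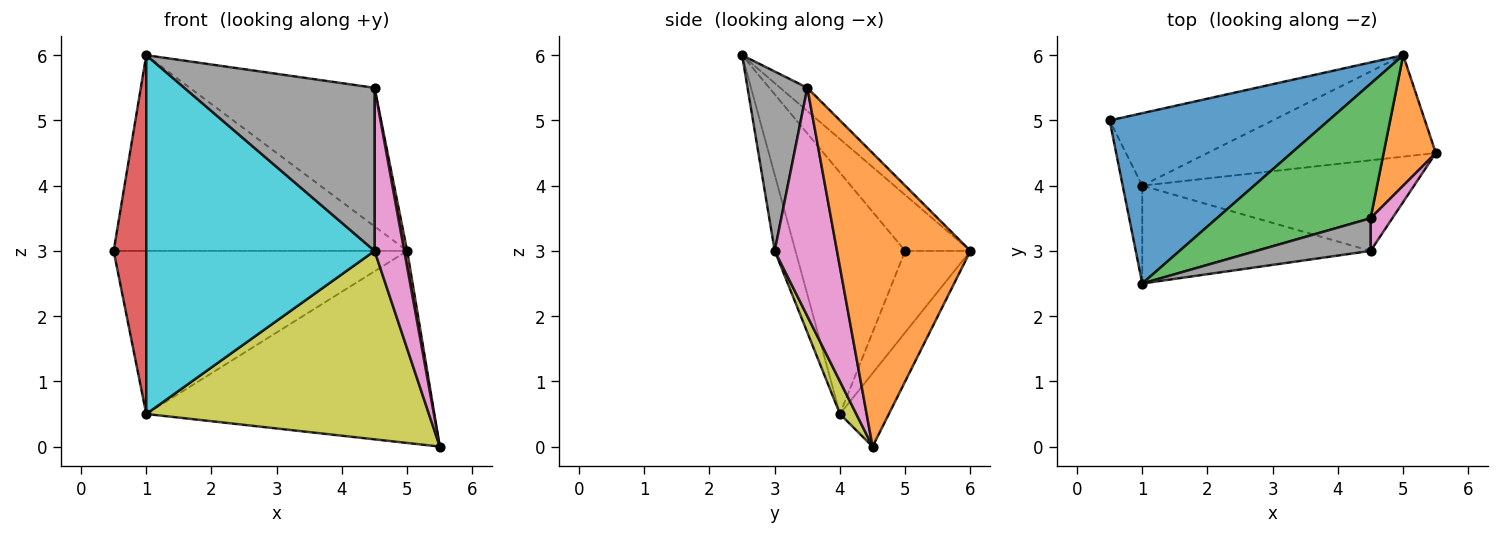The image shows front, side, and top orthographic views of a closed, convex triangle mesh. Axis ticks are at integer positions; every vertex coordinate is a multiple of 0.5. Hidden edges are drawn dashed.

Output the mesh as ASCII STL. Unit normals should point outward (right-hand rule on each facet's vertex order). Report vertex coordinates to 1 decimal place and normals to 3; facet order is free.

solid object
 facet normal -0.165 0.744 0.647
  outer loop
   vertex 5.0 6.0 3.0
   vertex 0.5 5.0 3.0
   vertex 1.0 2.5 6.0
  endloop
 endfacet
 facet normal 0.984 -0.022 0.175
  outer loop
   vertex 4.5 3.5 5.5
   vertex 5.5 4.5 0.0
   vertex 5.0 6.0 3.0
  endloop
 endfacet
 facet normal -0.105 0.714 0.693
  outer loop
   vertex 4.5 3.5 5.5
   vertex 5.0 6.0 3.0
   vertex 1.0 2.5 6.0
  endloop
 endfacet
 facet normal -0.956 -0.284 -0.077
  outer loop
   vertex 1.0 4.0 0.5
   vertex 1.0 2.5 6.0
   vertex 0.5 5.0 3.0
  endloop
 endfacet
 facet normal -0.199 0.896 -0.398
  outer loop
   vertex 1.0 4.0 0.5
   vertex 0.5 5.0 3.0
   vertex 5.0 6.0 3.0
  endloop
 endfacet
 facet normal -0.148 0.874 -0.462
  outer loop
   vertex 1.0 4.0 0.5
   vertex 5.0 6.0 3.0
   vertex 5.5 4.5 0.0
  endloop
 endfacet
 facet normal 0.900 -0.428 0.086
  outer loop
   vertex 4.5 3.0 3.0
   vertex 5.5 4.5 0.0
   vertex 4.5 3.5 5.5
  endloop
 endfacet
 facet normal 0.295 -0.937 0.187
  outer loop
   vertex 4.5 3.0 3.0
   vertex 4.5 3.5 5.5
   vertex 1.0 2.5 6.0
  endloop
 endfacet
 facet normal 0.052 -0.900 -0.433
  outer loop
   vertex 4.5 3.0 3.0
   vertex 1.0 4.0 0.5
   vertex 5.5 4.5 0.0
  endloop
 endfacet
 facet normal -0.087 -0.961 -0.262
  outer loop
   vertex 4.5 3.0 3.0
   vertex 1.0 2.5 6.0
   vertex 1.0 4.0 0.5
  endloop
 endfacet
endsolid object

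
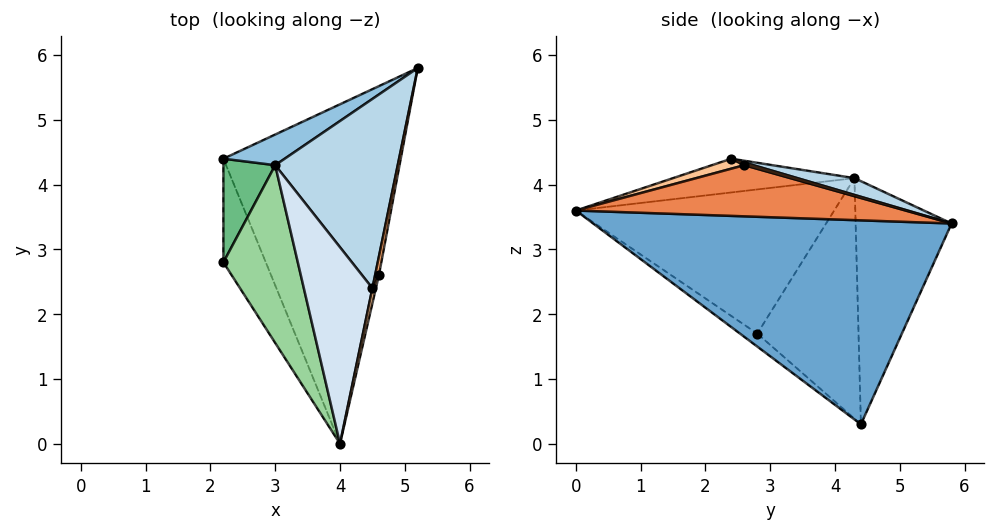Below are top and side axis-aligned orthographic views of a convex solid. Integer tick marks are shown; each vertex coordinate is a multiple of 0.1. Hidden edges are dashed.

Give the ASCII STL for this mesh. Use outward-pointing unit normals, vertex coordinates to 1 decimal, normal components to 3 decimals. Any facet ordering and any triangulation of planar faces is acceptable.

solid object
 facet normal 0.746 -0.176 -0.642
  outer loop
   vertex 4.0 0.0 3.6
   vertex 2.2 4.4 0.3
   vertex 5.2 5.8 3.4
  endloop
 endfacet
 facet normal -0.529 0.838 0.133
  outer loop
   vertex 3.0 4.3 4.1
   vertex 5.2 5.8 3.4
   vertex 2.2 4.4 0.3
  endloop
 endfacet
 facet normal 0.131 0.255 0.958
  outer loop
   vertex 3.0 4.3 4.1
   vertex 4.5 2.4 4.4
   vertex 5.2 5.8 3.4
  endloop
 endfacet
 facet normal -0.433 -0.203 0.879
  outer loop
   vertex 3.0 4.3 4.1
   vertex 4.0 0.0 3.6
   vertex 4.5 2.4 4.4
  endloop
 endfacet
 facet normal 0.976 -0.205 -0.077
  outer loop
   vertex 4.6 2.6 4.3
   vertex 4.0 0.0 3.6
   vertex 5.2 5.8 3.4
  endloop
 endfacet
 facet normal 0.569 0.122 0.813
  outer loop
   vertex 4.6 2.6 4.3
   vertex 5.2 5.8 3.4
   vertex 4.5 2.4 4.4
  endloop
 endfacet
 facet normal 0.902 -0.293 0.316
  outer loop
   vertex 4.6 2.6 4.3
   vertex 4.5 2.4 4.4
   vertex 4.0 0.0 3.6
  endloop
 endfacet
 facet normal -0.224 -0.642 -0.733
  outer loop
   vertex 2.2 2.8 1.7
   vertex 2.2 4.4 0.3
   vertex 4.0 0.0 3.6
  endloop
 endfacet
 facet normal -0.961 0.181 0.207
  outer loop
   vertex 2.2 2.8 1.7
   vertex 3.0 4.3 4.1
   vertex 2.2 4.4 0.3
  endloop
 endfacet
 facet normal -0.860 -0.252 0.444
  outer loop
   vertex 2.2 2.8 1.7
   vertex 4.0 0.0 3.6
   vertex 3.0 4.3 4.1
  endloop
 endfacet
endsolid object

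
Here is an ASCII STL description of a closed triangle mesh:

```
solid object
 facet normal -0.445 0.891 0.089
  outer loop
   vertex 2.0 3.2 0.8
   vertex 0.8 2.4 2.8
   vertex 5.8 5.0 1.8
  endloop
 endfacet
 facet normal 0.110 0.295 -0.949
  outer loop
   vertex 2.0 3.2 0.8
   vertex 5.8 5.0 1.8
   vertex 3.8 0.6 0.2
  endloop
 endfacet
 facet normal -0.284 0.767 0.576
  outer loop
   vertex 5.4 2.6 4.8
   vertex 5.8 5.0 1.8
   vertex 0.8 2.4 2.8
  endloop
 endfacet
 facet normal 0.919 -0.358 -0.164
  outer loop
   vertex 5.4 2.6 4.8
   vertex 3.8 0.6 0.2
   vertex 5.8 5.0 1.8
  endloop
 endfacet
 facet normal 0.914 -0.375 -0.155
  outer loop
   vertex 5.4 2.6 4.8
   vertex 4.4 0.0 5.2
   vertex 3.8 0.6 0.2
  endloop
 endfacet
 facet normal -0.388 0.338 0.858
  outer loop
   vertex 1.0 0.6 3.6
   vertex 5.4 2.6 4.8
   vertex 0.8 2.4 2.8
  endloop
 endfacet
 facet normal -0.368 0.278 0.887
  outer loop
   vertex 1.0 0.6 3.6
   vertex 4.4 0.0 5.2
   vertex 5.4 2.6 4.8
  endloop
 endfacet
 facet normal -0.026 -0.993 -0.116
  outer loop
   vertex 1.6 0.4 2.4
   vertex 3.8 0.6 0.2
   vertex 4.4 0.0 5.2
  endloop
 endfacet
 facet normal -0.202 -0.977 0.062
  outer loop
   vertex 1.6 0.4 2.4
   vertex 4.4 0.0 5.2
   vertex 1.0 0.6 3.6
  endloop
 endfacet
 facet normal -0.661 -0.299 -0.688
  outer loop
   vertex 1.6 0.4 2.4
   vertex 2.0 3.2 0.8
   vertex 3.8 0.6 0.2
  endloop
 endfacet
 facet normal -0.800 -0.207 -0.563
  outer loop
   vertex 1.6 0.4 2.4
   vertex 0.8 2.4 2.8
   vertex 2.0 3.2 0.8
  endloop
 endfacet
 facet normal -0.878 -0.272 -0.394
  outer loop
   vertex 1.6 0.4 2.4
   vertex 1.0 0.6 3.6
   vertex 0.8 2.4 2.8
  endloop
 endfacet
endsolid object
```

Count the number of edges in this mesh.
18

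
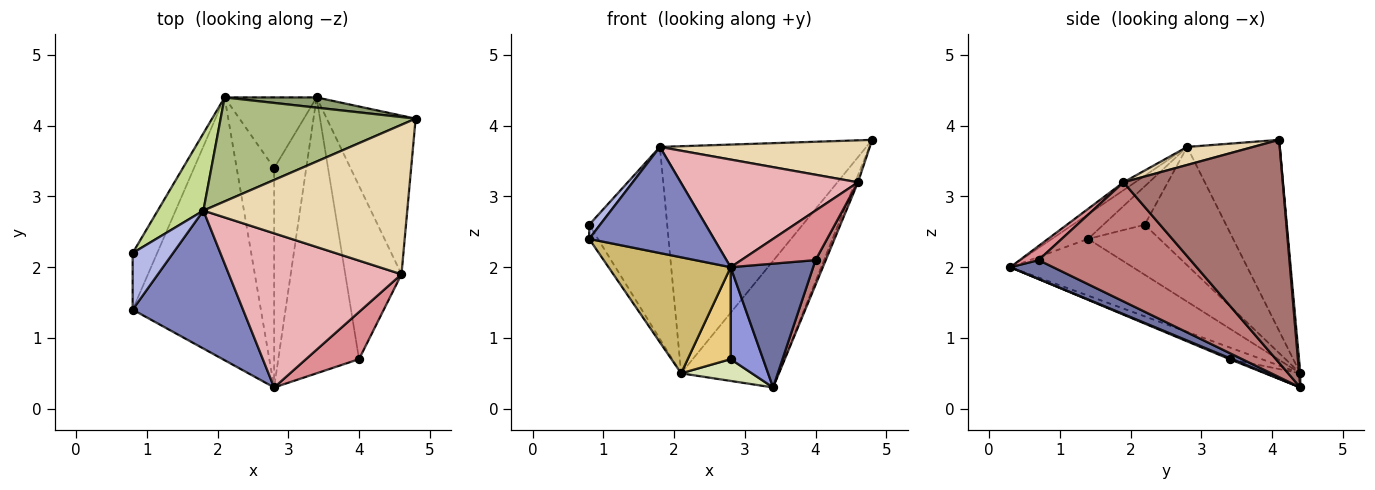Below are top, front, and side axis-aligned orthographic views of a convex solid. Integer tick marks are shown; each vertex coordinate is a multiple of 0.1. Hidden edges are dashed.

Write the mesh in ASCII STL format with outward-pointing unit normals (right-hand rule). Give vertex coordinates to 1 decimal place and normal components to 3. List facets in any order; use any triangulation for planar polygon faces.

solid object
 facet normal 0.208 -0.400 -0.892
  outer loop
   vertex 4.0 0.7 2.1
   vertex 2.8 0.3 2.0
   vertex 3.4 4.4 0.3
  endloop
 endfacet
 facet normal -0.174 -0.600 0.781
  outer loop
   vertex 1.8 2.8 3.7
   vertex 0.8 1.4 2.4
   vertex 2.8 0.3 2.0
  endloop
 endfacet
 facet normal 0.030 -0.387 -0.922
  outer loop
   vertex 2.8 3.4 0.7
   vertex 3.4 4.4 0.3
   vertex 2.8 0.3 2.0
  endloop
 endfacet
 facet normal -0.678 -0.178 0.713
  outer loop
   vertex 0.8 2.2 2.6
   vertex 0.8 1.4 2.4
   vertex 1.8 2.8 3.7
  endloop
 endfacet
 facet normal 0.012 0.997 0.080
  outer loop
   vertex 2.1 4.4 0.5
   vertex 4.8 4.1 3.8
   vertex 3.4 4.4 0.3
  endloop
 endfacet
 facet normal -0.378 0.842 0.386
  outer loop
   vertex 2.1 4.4 0.5
   vertex 1.8 2.8 3.7
   vertex 4.8 4.1 3.8
  endloop
 endfacet
 facet normal -0.695 0.667 0.268
  outer loop
   vertex 2.1 4.4 0.5
   vertex 0.8 2.2 2.6
   vertex 1.8 2.8 3.7
  endloop
 endfacet
 facet normal -0.145 -0.291 -0.946
  outer loop
   vertex 2.1 4.4 0.5
   vertex 3.4 4.4 0.3
   vertex 2.8 3.4 0.7
  endloop
 endfacet
 facet normal -0.892 0.109 -0.438
  outer loop
   vertex 2.1 4.4 0.5
   vertex 0.8 1.4 2.4
   vertex 0.8 2.2 2.6
  endloop
 endfacet
 facet normal -0.375 -0.374 -0.848
  outer loop
   vertex 2.1 4.4 0.5
   vertex 2.8 0.3 2.0
   vertex 0.8 1.4 2.4
  endloop
 endfacet
 facet normal -0.278 -0.372 -0.886
  outer loop
   vertex 2.1 4.4 0.5
   vertex 2.8 3.4 0.7
   vertex 2.8 0.3 2.0
  endloop
 endfacet
 facet normal 0.085 -0.269 0.959
  outer loop
   vertex 4.6 1.9 3.2
   vertex 4.8 4.1 3.8
   vertex 1.8 2.8 3.7
  endloop
 endfacet
 facet normal 0.929 0.017 -0.370
  outer loop
   vertex 4.6 1.9 3.2
   vertex 3.4 4.4 0.3
   vertex 4.8 4.1 3.8
  endloop
 endfacet
 facet normal 0.903 -0.061 -0.426
  outer loop
   vertex 4.6 1.9 3.2
   vertex 4.0 0.7 2.1
   vertex 3.4 4.4 0.3
  endloop
 endfacet
 facet normal 0.181 -0.712 0.678
  outer loop
   vertex 4.6 1.9 3.2
   vertex 2.8 0.3 2.0
   vertex 4.0 0.7 2.1
  endloop
 endfacet
 facet normal -0.038 -0.572 0.819
  outer loop
   vertex 4.6 1.9 3.2
   vertex 1.8 2.8 3.7
   vertex 2.8 0.3 2.0
  endloop
 endfacet
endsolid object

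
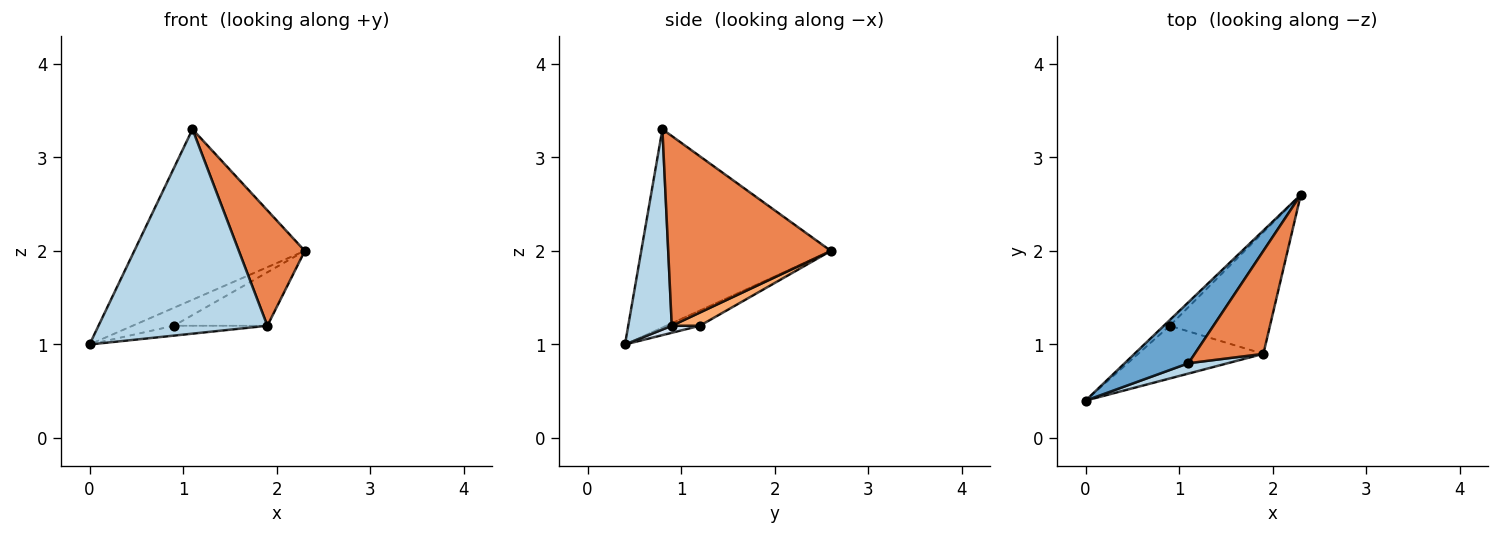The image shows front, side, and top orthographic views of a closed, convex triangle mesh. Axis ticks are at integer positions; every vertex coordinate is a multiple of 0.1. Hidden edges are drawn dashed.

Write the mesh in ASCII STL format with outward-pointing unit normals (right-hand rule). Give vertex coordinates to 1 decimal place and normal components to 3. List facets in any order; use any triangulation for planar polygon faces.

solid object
 facet normal -0.723 0.650 0.233
  outer loop
   vertex 1.1 0.8 3.3
   vertex 2.3 2.6 2.0
   vertex 0.0 0.4 1.0
  endloop
 endfacet
 facet normal -0.615 0.752 -0.239
  outer loop
   vertex 0.9 1.2 1.2
   vertex 0.0 0.4 1.0
   vertex 2.3 2.6 2.0
  endloop
 endfacet
 facet normal 0.249 -0.967 0.049
  outer loop
   vertex 1.9 0.9 1.2
   vertex 1.1 0.8 3.3
   vertex 0.0 0.4 1.0
  endloop
 endfacet
 facet normal 0.055 0.183 -0.981
  outer loop
   vertex 1.9 0.9 1.2
   vertex 0.0 0.4 1.0
   vertex 0.9 1.2 1.2
  endloop
 endfacet
 facet normal 0.879 -0.356 0.318
  outer loop
   vertex 1.9 0.9 1.2
   vertex 2.3 2.6 2.0
   vertex 1.1 0.8 3.3
  endloop
 endfacet
 facet normal 0.120 0.400 -0.909
  outer loop
   vertex 1.9 0.9 1.2
   vertex 0.9 1.2 1.2
   vertex 2.3 2.6 2.0
  endloop
 endfacet
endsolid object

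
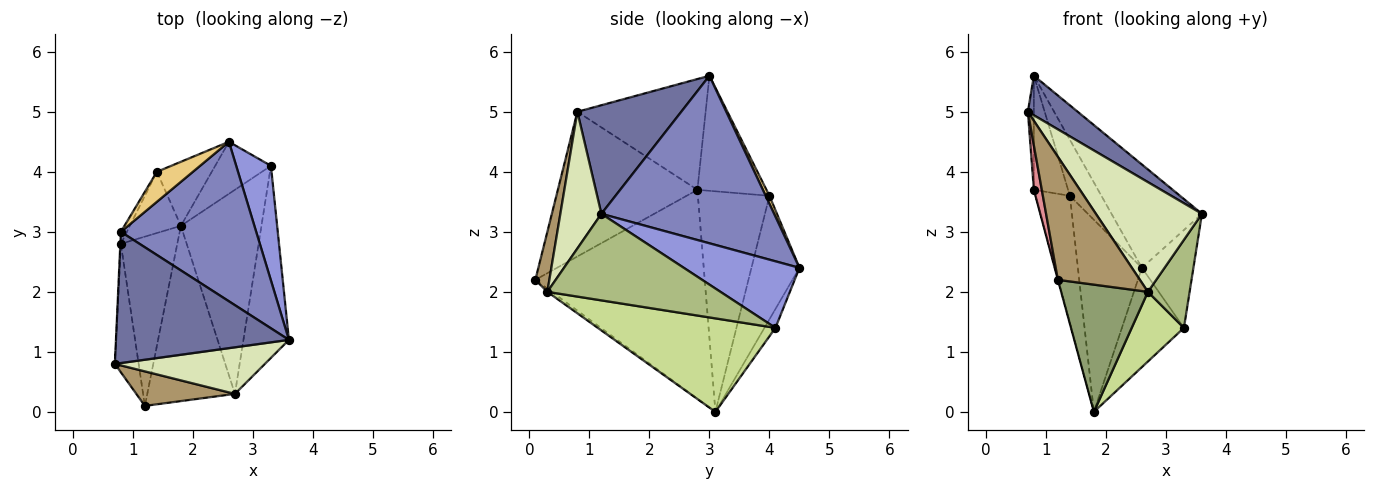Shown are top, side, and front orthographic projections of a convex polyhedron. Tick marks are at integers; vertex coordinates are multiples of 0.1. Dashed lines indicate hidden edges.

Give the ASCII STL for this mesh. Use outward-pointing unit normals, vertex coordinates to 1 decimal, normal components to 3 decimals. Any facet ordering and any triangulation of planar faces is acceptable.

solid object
 facet normal 0.515 -0.247 0.821
  outer loop
   vertex 0.8 3.0 5.6
   vertex 0.7 0.8 5.0
   vertex 3.6 1.2 3.3
  endloop
 endfacet
 facet normal 0.720 0.377 0.582
  outer loop
   vertex 0.8 3.0 5.6
   vertex 3.6 1.2 3.3
   vertex 2.6 4.5 2.4
  endloop
 endfacet
 facet normal 0.825 0.367 0.430
  outer loop
   vertex 3.3 4.1 1.4
   vertex 2.6 4.5 2.4
   vertex 3.6 1.2 3.3
  endloop
 endfacet
 facet normal -0.155 0.875 -0.459
  outer loop
   vertex 3.3 4.1 1.4
   vertex 1.8 3.1 0.0
   vertex 2.6 4.5 2.4
  endloop
 endfacet
 facet normal -0.030 -0.587 -0.809
  outer loop
   vertex 2.7 0.3 2.0
   vertex 1.2 0.1 2.2
   vertex 1.8 3.1 0.0
  endloop
 endfacet
 facet normal 0.866 -0.209 -0.455
  outer loop
   vertex 2.7 0.3 2.0
   vertex 3.3 4.1 1.4
   vertex 3.6 1.2 3.3
  endloop
 endfacet
 facet normal 0.740 -0.217 -0.637
  outer loop
   vertex 2.7 0.3 2.0
   vertex 1.8 3.1 0.0
   vertex 3.3 4.1 1.4
  endloop
 endfacet
 facet normal 0.335 -0.867 0.368
  outer loop
   vertex 2.7 0.3 2.0
   vertex 3.6 1.2 3.3
   vertex 0.7 0.8 5.0
  endloop
 endfacet
 facet normal 0.162 -0.950 0.266
  outer loop
   vertex 2.7 0.3 2.0
   vertex 0.7 0.8 5.0
   vertex 1.2 0.1 2.2
  endloop
 endfacet
 facet normal -0.580 0.773 -0.258
  outer loop
   vertex 1.4 4.0 3.6
   vertex 2.6 4.5 2.4
   vertex 1.8 3.1 0.0
  endloop
 endfacet
 facet normal 0.104 0.877 0.470
  outer loop
   vertex 1.4 4.0 3.6
   vertex 0.8 3.0 5.6
   vertex 2.6 4.5 2.4
  endloop
 endfacet
 facet normal -0.882 0.424 -0.204
  outer loop
   vertex 0.8 2.8 3.7
   vertex 1.4 4.0 3.6
   vertex 1.8 3.1 0.0
  endloop
 endfacet
 facet normal -0.895 0.444 -0.047
  outer loop
   vertex 0.8 2.8 3.7
   vertex 0.8 3.0 5.6
   vertex 1.4 4.0 3.6
  endloop
 endfacet
 facet normal -0.999 0.047 -0.005
  outer loop
   vertex 0.8 2.8 3.7
   vertex 0.7 0.8 5.0
   vertex 0.8 3.0 5.6
  endloop
 endfacet
 facet normal -0.985 -0.056 -0.162
  outer loop
   vertex 0.8 2.8 3.7
   vertex 1.2 0.1 2.2
   vertex 0.7 0.8 5.0
  endloop
 endfacet
 facet normal -0.965 0.002 -0.261
  outer loop
   vertex 0.8 2.8 3.7
   vertex 1.8 3.1 0.0
   vertex 1.2 0.1 2.2
  endloop
 endfacet
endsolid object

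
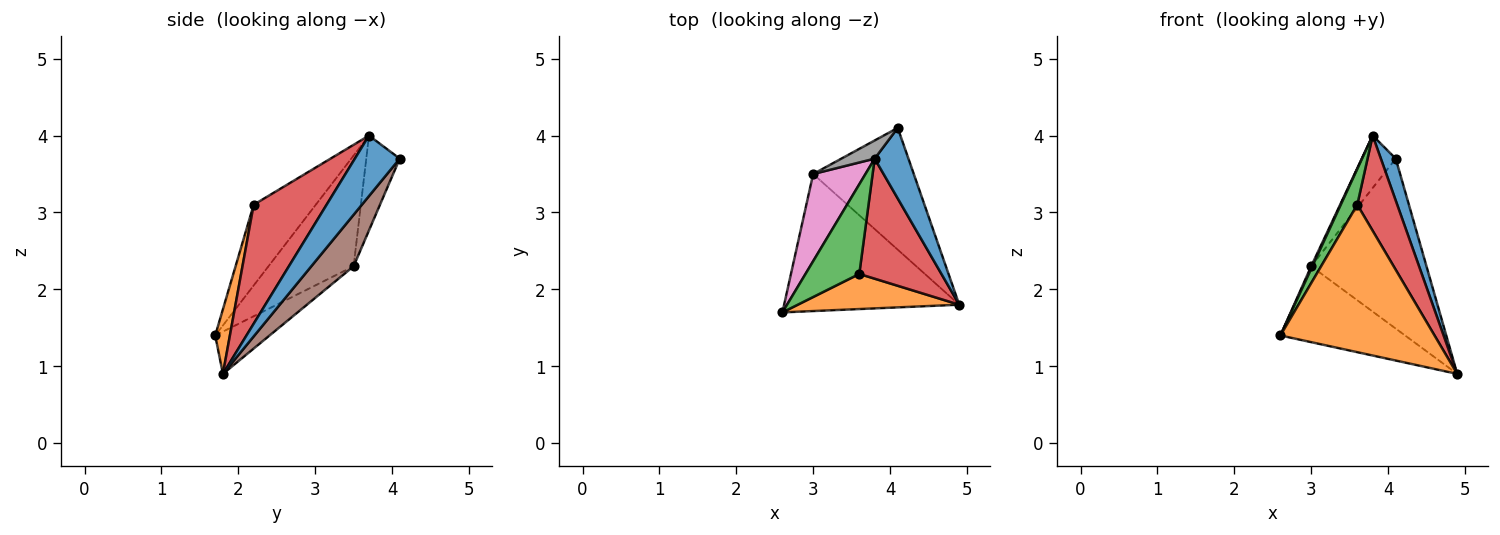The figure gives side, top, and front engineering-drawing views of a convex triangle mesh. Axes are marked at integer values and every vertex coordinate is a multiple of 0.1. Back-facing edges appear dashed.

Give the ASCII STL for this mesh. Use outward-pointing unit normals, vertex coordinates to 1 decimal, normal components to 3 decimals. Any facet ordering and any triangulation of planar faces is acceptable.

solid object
 facet normal 0.839 -0.278 0.468
  outer loop
   vertex 3.8 3.7 4.0
   vertex 4.9 1.8 0.9
   vertex 4.1 4.1 3.7
  endloop
 endfacet
 facet normal 0.092 -0.969 0.231
  outer loop
   vertex 3.6 2.2 3.1
   vertex 2.6 1.7 1.4
   vertex 4.9 1.8 0.9
  endloop
 endfacet
 facet normal -0.812 -0.217 0.542
  outer loop
   vertex 3.6 2.2 3.1
   vertex 3.8 3.7 4.0
   vertex 2.6 1.7 1.4
  endloop
 endfacet
 facet normal 0.750 -0.411 0.518
  outer loop
   vertex 3.6 2.2 3.1
   vertex 4.9 1.8 0.9
   vertex 3.8 3.7 4.0
  endloop
 endfacet
 facet normal -0.207 0.474 -0.856
  outer loop
   vertex 3.0 3.5 2.3
   vertex 4.9 1.8 0.9
   vertex 2.6 1.7 1.4
  endloop
 endfacet
 facet normal 0.286 0.779 -0.558
  outer loop
   vertex 3.0 3.5 2.3
   vertex 4.1 4.1 3.7
   vertex 4.9 1.8 0.9
  endloop
 endfacet
 facet normal -0.904 -0.013 0.427
  outer loop
   vertex 3.0 3.5 2.3
   vertex 2.6 1.7 1.4
   vertex 3.8 3.7 4.0
  endloop
 endfacet
 facet normal -0.682 0.691 0.240
  outer loop
   vertex 3.0 3.5 2.3
   vertex 3.8 3.7 4.0
   vertex 4.1 4.1 3.7
  endloop
 endfacet
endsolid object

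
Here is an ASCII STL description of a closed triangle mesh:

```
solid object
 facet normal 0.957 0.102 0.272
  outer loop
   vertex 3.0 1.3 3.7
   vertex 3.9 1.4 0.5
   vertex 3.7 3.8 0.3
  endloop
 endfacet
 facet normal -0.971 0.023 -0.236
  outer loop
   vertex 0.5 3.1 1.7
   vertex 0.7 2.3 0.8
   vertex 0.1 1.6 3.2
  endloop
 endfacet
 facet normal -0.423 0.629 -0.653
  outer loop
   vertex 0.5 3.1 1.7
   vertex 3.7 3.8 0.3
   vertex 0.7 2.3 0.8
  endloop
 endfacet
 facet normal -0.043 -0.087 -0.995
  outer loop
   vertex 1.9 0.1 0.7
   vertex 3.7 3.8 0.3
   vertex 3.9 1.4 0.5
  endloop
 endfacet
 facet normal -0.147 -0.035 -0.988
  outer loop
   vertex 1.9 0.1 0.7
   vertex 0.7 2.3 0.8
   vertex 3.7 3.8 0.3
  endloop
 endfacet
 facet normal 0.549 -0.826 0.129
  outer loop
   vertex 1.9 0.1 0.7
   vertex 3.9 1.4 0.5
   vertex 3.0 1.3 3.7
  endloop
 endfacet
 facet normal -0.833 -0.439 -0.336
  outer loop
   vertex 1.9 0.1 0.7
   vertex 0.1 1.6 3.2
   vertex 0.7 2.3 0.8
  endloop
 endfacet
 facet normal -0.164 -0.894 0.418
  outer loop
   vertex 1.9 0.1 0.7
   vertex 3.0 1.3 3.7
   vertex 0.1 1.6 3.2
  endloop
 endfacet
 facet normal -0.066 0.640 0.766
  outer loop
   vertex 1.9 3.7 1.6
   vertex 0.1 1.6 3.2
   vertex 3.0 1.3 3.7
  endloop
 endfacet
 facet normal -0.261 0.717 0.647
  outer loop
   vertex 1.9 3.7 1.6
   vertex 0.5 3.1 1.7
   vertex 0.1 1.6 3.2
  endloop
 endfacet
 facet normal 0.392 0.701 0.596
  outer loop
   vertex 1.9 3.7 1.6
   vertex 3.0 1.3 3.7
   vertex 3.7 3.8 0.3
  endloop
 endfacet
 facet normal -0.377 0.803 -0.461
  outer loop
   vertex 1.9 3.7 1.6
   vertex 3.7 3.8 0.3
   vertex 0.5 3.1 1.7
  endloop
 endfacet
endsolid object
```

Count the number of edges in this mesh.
18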